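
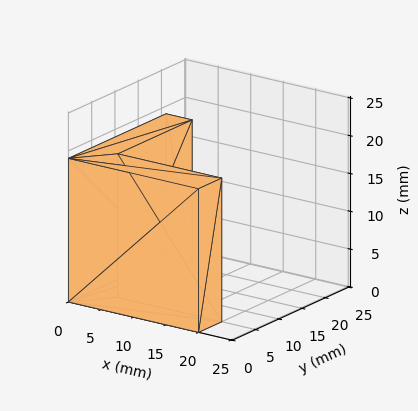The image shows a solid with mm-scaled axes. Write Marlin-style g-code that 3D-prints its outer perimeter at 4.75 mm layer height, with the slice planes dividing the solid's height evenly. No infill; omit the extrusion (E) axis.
Reading the render: the shape is an L-shaped prism: outer 20 × 21 mm, arm thicknesses ≈ 5 mm (horizontal) and 4 mm (vertical), extruded 19 mm in z (dimensions read to the nearest mm from the axis ticks). For the g-code, the solid's height is divided into equal slices at the stated Δz and each level perimeter traced with G1 moves after a G0 lift.

; perimeter-only toolpath
G21 ; units = mm
G90 ; absolute positioning
G28 ; home
; layer 1
G0 Z4.75
G0 X0.00 Y0.00
G1 X20.00 Y0.00
G1 X20.00 Y5.00
G1 X4.00 Y5.00
G1 X4.00 Y21.00
G1 X0.00 Y21.00
G1 X0.00 Y0.00
; layer 2
G0 Z9.50
G0 X0.00 Y0.00
G1 X20.00 Y0.00
G1 X20.00 Y5.00
G1 X4.00 Y5.00
G1 X4.00 Y21.00
G1 X0.00 Y21.00
G1 X0.00 Y0.00
; layer 3
G0 Z14.25
G0 X0.00 Y0.00
G1 X20.00 Y0.00
G1 X20.00 Y5.00
G1 X4.00 Y5.00
G1 X4.00 Y21.00
G1 X0.00 Y21.00
G1 X0.00 Y0.00
; layer 4
G0 Z19.00
G0 X0.00 Y0.00
G1 X20.00 Y0.00
G1 X20.00 Y5.00
G1 X4.00 Y5.00
G1 X4.00 Y21.00
G1 X0.00 Y21.00
G1 X0.00 Y0.00
M2 ; end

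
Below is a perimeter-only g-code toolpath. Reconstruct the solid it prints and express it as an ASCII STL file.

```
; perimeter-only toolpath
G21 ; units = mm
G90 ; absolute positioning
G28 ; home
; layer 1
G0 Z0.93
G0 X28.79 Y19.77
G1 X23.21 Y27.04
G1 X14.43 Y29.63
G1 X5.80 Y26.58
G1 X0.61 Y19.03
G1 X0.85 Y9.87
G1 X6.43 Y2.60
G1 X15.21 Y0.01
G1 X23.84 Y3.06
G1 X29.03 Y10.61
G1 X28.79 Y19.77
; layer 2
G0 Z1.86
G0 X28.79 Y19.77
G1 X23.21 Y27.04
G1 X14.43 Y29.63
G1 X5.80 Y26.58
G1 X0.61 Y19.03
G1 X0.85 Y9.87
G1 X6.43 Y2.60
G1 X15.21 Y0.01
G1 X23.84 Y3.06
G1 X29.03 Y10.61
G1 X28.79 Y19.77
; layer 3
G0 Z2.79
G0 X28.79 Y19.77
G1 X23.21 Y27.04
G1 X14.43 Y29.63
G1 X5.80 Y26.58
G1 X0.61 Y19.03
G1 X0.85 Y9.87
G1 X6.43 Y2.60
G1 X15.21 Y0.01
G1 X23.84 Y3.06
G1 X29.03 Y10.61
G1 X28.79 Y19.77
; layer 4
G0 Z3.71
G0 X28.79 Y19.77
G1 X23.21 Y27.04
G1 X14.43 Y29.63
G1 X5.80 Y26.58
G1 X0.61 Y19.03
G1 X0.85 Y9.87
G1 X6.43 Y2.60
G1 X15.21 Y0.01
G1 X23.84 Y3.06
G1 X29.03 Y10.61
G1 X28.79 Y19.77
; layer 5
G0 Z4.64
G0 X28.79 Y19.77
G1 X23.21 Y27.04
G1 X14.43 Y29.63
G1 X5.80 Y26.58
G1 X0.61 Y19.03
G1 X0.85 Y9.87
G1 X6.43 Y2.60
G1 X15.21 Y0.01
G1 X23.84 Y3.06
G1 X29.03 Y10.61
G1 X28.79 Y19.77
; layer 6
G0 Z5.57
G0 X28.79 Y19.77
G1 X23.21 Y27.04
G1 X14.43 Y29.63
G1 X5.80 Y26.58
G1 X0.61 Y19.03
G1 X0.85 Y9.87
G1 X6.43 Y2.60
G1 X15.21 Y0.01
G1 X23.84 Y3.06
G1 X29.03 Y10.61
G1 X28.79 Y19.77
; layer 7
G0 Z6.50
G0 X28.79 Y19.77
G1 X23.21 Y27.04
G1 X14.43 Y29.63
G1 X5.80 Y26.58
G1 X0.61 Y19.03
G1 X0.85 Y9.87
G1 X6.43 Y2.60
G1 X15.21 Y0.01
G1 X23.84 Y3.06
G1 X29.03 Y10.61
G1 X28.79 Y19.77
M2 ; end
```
solid part
  facet normal 0.0000 0.0000 -1.0000
    outer loop
      vertex 14.43 29.63 0.00
      vertex 23.21 27.04 0.00
      vertex 28.79 19.77 0.00
    endloop
  endfacet
  facet normal 0.0000 0.0000 -1.0000
    outer loop
      vertex 5.80 26.58 0.00
      vertex 14.43 29.63 0.00
      vertex 28.79 19.77 0.00
    endloop
  endfacet
  facet normal 0.0000 0.0000 -1.0000
    outer loop
      vertex 0.61 19.03 0.00
      vertex 5.80 26.58 0.00
      vertex 28.79 19.77 0.00
    endloop
  endfacet
  facet normal 0.0000 0.0000 -1.0000
    outer loop
      vertex 0.85 9.87 0.00
      vertex 0.61 19.03 0.00
      vertex 28.79 19.77 0.00
    endloop
  endfacet
  facet normal 0.0000 0.0000 -1.0000
    outer loop
      vertex 6.43 2.60 0.00
      vertex 0.85 9.87 0.00
      vertex 28.79 19.77 0.00
    endloop
  endfacet
  facet normal 0.0000 0.0000 -1.0000
    outer loop
      vertex 15.21 0.01 0.00
      vertex 6.43 2.60 0.00
      vertex 28.79 19.77 0.00
    endloop
  endfacet
  facet normal 0.0000 0.0000 -1.0000
    outer loop
      vertex 23.84 3.06 0.00
      vertex 15.21 0.01 0.00
      vertex 28.79 19.77 0.00
    endloop
  endfacet
  facet normal 0.0000 0.0000 -1.0000
    outer loop
      vertex 29.03 10.61 0.00
      vertex 23.84 3.06 0.00
      vertex 28.79 19.77 0.00
    endloop
  endfacet
  facet normal 0.0000 0.0000 1.0000
    outer loop
      vertex 28.79 19.77 6.50
      vertex 23.21 27.04 6.50
      vertex 14.43 29.63 6.50
    endloop
  endfacet
  facet normal 0.0000 0.0000 1.0000
    outer loop
      vertex 28.79 19.77 6.50
      vertex 14.43 29.63 6.50
      vertex 5.80 26.58 6.50
    endloop
  endfacet
  facet normal 0.0000 0.0000 1.0000
    outer loop
      vertex 28.79 19.77 6.50
      vertex 5.80 26.58 6.50
      vertex 0.61 19.03 6.50
    endloop
  endfacet
  facet normal 0.0000 0.0000 1.0000
    outer loop
      vertex 28.79 19.77 6.50
      vertex 0.61 19.03 6.50
      vertex 0.85 9.87 6.50
    endloop
  endfacet
  facet normal 0.0000 0.0000 1.0000
    outer loop
      vertex 28.79 19.77 6.50
      vertex 0.85 9.87 6.50
      vertex 6.43 2.60 6.50
    endloop
  endfacet
  facet normal 0.0000 0.0000 1.0000
    outer loop
      vertex 28.79 19.77 6.50
      vertex 6.43 2.60 6.50
      vertex 15.21 0.01 6.50
    endloop
  endfacet
  facet normal 0.0000 0.0000 1.0000
    outer loop
      vertex 28.79 19.77 6.50
      vertex 15.21 0.01 6.50
      vertex 23.84 3.06 6.50
    endloop
  endfacet
  facet normal 0.0000 0.0000 1.0000
    outer loop
      vertex 28.79 19.77 6.50
      vertex 23.84 3.06 6.50
      vertex 29.03 10.61 6.50
    endloop
  endfacet
  facet normal 0.7933 0.6089 0.0000
    outer loop
      vertex 28.79 19.77 0.00
      vertex 23.21 27.04 0.00
      vertex 23.21 27.04 6.50
    endloop
  endfacet
  facet normal 0.7933 0.6089 0.0000
    outer loop
      vertex 28.79 19.77 0.00
      vertex 23.21 27.04 6.50
      vertex 28.79 19.77 6.50
    endloop
  endfacet
  facet normal 0.2829 0.9591 0.0000
    outer loop
      vertex 23.21 27.04 0.00
      vertex 14.43 29.63 0.00
      vertex 14.43 29.63 6.50
    endloop
  endfacet
  facet normal 0.2829 0.9591 0.0000
    outer loop
      vertex 23.21 27.04 0.00
      vertex 14.43 29.63 6.50
      vertex 23.21 27.04 6.50
    endloop
  endfacet
  facet normal -0.3332 0.9428 0.0000
    outer loop
      vertex 14.43 29.63 0.00
      vertex 5.80 26.58 0.00
      vertex 5.80 26.58 6.50
    endloop
  endfacet
  facet normal -0.3332 0.9428 0.0000
    outer loop
      vertex 14.43 29.63 0.00
      vertex 5.80 26.58 6.50
      vertex 14.43 29.63 6.50
    endloop
  endfacet
  facet normal -0.8241 0.5665 0.0000
    outer loop
      vertex 5.80 26.58 0.00
      vertex 0.61 19.03 0.00
      vertex 0.61 19.03 6.50
    endloop
  endfacet
  facet normal -0.8241 0.5665 0.0000
    outer loop
      vertex 5.80 26.58 0.00
      vertex 0.61 19.03 6.50
      vertex 5.80 26.58 6.50
    endloop
  endfacet
  facet normal -0.9997 -0.0262 0.0000
    outer loop
      vertex 0.61 19.03 0.00
      vertex 0.85 9.87 0.00
      vertex 0.85 9.87 6.50
    endloop
  endfacet
  facet normal -0.9997 -0.0262 0.0000
    outer loop
      vertex 0.61 19.03 0.00
      vertex 0.85 9.87 6.50
      vertex 0.61 19.03 6.50
    endloop
  endfacet
  facet normal -0.7933 -0.6089 0.0000
    outer loop
      vertex 0.85 9.87 0.00
      vertex 6.43 2.60 0.00
      vertex 6.43 2.60 6.50
    endloop
  endfacet
  facet normal -0.7933 -0.6089 0.0000
    outer loop
      vertex 0.85 9.87 0.00
      vertex 6.43 2.60 6.50
      vertex 0.85 9.87 6.50
    endloop
  endfacet
  facet normal -0.2829 -0.9591 0.0000
    outer loop
      vertex 6.43 2.60 0.00
      vertex 15.21 0.01 0.00
      vertex 15.21 0.01 6.50
    endloop
  endfacet
  facet normal -0.2829 -0.9591 0.0000
    outer loop
      vertex 6.43 2.60 0.00
      vertex 15.21 0.01 6.50
      vertex 6.43 2.60 6.50
    endloop
  endfacet
  facet normal 0.3332 -0.9428 0.0000
    outer loop
      vertex 15.21 0.01 0.00
      vertex 23.84 3.06 0.00
      vertex 23.84 3.06 6.50
    endloop
  endfacet
  facet normal 0.3332 -0.9428 0.0000
    outer loop
      vertex 15.21 0.01 0.00
      vertex 23.84 3.06 6.50
      vertex 15.21 0.01 6.50
    endloop
  endfacet
  facet normal 0.8241 -0.5665 0.0000
    outer loop
      vertex 23.84 3.06 0.00
      vertex 29.03 10.61 0.00
      vertex 29.03 10.61 6.50
    endloop
  endfacet
  facet normal 0.8241 -0.5665 0.0000
    outer loop
      vertex 23.84 3.06 0.00
      vertex 29.03 10.61 6.50
      vertex 23.84 3.06 6.50
    endloop
  endfacet
  facet normal 0.9997 0.0262 0.0000
    outer loop
      vertex 29.03 10.61 0.00
      vertex 28.79 19.77 0.00
      vertex 28.79 19.77 6.50
    endloop
  endfacet
  facet normal 0.9997 0.0262 0.0000
    outer loop
      vertex 29.03 10.61 0.00
      vertex 28.79 19.77 6.50
      vertex 29.03 10.61 6.50
    endloop
  endfacet
endsolid part

The G0 Z moves step by Δz≈0.93 mm. Every layer's G1 loop is the same polygon, so the solid is a straight extrusion of it from z=0 to z≈6.5. Closing with flat bottom and top caps and triangulating gives 36 facets — a regular 10-sided prism (a cylinder approximated with 10 flat sides), circumscribed radius ≈ 14.8 mm, height ≈ 6.5 mm.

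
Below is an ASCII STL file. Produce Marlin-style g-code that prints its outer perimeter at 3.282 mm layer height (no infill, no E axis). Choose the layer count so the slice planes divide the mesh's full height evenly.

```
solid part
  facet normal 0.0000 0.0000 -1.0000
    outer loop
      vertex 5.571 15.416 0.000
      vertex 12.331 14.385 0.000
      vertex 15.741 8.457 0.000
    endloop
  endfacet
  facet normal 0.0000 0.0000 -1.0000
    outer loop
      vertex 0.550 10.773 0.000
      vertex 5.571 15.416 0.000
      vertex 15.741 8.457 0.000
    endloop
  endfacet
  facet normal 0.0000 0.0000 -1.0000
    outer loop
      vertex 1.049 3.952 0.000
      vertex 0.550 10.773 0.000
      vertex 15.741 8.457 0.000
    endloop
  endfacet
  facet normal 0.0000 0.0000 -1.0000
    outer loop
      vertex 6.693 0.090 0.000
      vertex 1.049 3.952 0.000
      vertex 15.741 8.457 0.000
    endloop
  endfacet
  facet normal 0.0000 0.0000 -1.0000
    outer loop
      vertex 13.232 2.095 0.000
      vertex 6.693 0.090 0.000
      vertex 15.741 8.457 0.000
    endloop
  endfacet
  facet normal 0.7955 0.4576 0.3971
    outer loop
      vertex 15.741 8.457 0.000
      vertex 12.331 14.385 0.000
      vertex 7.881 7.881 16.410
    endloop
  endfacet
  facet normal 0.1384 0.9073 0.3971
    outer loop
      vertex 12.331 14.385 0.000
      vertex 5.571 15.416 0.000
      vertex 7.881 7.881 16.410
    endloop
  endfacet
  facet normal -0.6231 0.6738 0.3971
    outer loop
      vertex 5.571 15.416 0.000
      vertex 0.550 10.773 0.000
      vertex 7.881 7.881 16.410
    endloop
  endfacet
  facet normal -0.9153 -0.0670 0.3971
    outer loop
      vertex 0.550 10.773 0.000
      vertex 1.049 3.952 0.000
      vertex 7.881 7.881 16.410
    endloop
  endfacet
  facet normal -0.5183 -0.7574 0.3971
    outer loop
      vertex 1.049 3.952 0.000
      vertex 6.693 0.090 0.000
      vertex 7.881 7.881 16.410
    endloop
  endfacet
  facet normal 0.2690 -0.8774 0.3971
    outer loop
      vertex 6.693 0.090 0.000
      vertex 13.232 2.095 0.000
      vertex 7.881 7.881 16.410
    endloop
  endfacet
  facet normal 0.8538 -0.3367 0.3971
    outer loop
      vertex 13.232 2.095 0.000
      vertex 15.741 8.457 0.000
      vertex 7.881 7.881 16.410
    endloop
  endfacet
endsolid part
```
; perimeter-only toolpath
G21 ; units = mm
G90 ; absolute positioning
G28 ; home
; layer 1
G0 Z3.282
G0 X14.169 Y8.342
G1 X11.441 Y13.084
G1 X6.033 Y13.909
G1 X2.016 Y10.195
G1 X2.415 Y4.738
G1 X6.931 Y1.648
G1 X12.162 Y3.252
G1 X14.169 Y8.342
; layer 2
G0 Z6.564
G0 X12.597 Y8.227
G1 X10.551 Y11.783
G1 X6.495 Y12.402
G1 X3.482 Y9.616
G1 X3.782 Y5.524
G1 X7.168 Y3.206
G1 X11.092 Y4.409
G1 X12.597 Y8.227
; layer 3
G0 Z9.846
G0 X11.025 Y8.111
G1 X9.661 Y10.483
G1 X6.957 Y10.895
G1 X4.949 Y9.038
G1 X5.148 Y6.309
G1 X7.406 Y4.765
G1 X10.021 Y5.567
G1 X11.025 Y8.111
; layer 4
G0 Z13.128
G0 X9.453 Y7.996
G1 X8.771 Y9.182
G1 X7.419 Y9.388
G1 X6.415 Y8.459
G1 X6.515 Y7.095
G1 X7.643 Y6.323
G1 X8.951 Y6.724
G1 X9.453 Y7.996
M2 ; end

The solid is a regular 7-sided pyramid, base circumscribed radius ≈ 7.88 mm, apex at z ≈ 16.4 mm. Slicing at Δz = 3.282 mm — 5 equal slices spanning the solid's height, so layer i sits at z = i·h/5 — gives 4 non-empty perimeters. Each is a 7-segment closed polygon; G0 lifts to the layer z and rapids to the start vertex, then G1 traces the edges. The cross-section shrinks linearly with z (the slice at the apex is degenerate and omitted).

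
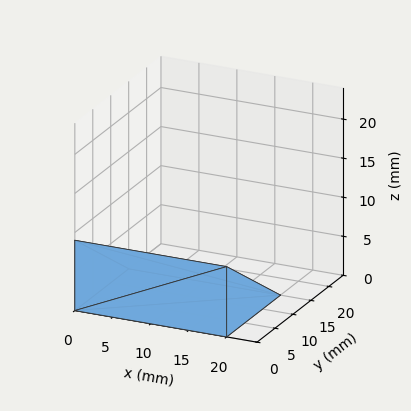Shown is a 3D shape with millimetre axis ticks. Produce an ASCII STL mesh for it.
Reading the render: the shape is a wedge (ramp): 20 × 15 mm base, rising to 9 mm along the y=0 edge and sloping linearly to z=0 at y=15 (dimensions read to the nearest mm from the axis ticks). For the STL, each face is triangulated and given an outward normal.

solid part
  facet normal 0.0000 0.0000 -1.0000
    outer loop
      vertex 20.0 15.0 0.0
      vertex 20.0 0.0 0.0
      vertex 0.0 0.0 0.0
    endloop
  endfacet
  facet normal 0.0000 0.0000 -1.0000
    outer loop
      vertex 0.0 15.0 0.0
      vertex 20.0 15.0 0.0
      vertex 0.0 0.0 0.0
    endloop
  endfacet
  facet normal 0.0000 -1.0000 0.0000
    outer loop
      vertex 0.0 0.0 0.0
      vertex 20.0 0.0 0.0
      vertex 20.0 0.0 9.0
    endloop
  endfacet
  facet normal 0.0000 -1.0000 0.0000
    outer loop
      vertex 0.0 0.0 0.0
      vertex 20.0 0.0 9.0
      vertex 0.0 0.0 9.0
    endloop
  endfacet
  facet normal 0.0000 0.5145 0.8575
    outer loop
      vertex 0.0 0.0 9.0
      vertex 20.0 0.0 9.0
      vertex 20.0 15.0 0.0
    endloop
  endfacet
  facet normal 0.0000 0.5145 0.8575
    outer loop
      vertex 0.0 0.0 9.0
      vertex 20.0 15.0 0.0
      vertex 0.0 15.0 0.0
    endloop
  endfacet
  facet normal -1.0000 0.0000 0.0000
    outer loop
      vertex 0.0 0.0 9.0
      vertex 0.0 15.0 0.0
      vertex 0.0 0.0 0.0
    endloop
  endfacet
  facet normal 1.0000 0.0000 0.0000
    outer loop
      vertex 20.0 0.0 0.0
      vertex 20.0 15.0 0.0
      vertex 20.0 0.0 9.0
    endloop
  endfacet
endsolid part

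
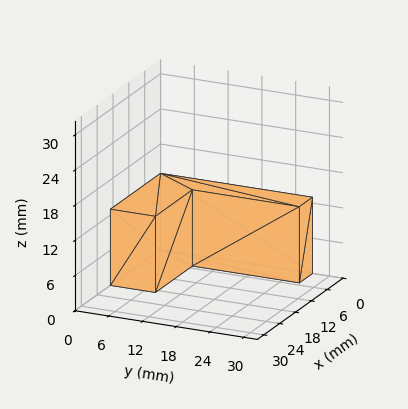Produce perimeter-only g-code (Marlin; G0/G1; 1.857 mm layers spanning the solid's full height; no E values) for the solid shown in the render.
Reading the render: the shape is an L-shaped prism: outer 19 × 27 mm, arm thicknesses ≈ 8 mm (horizontal) and 5 mm (vertical), extruded 13 mm in z (dimensions read to the nearest mm from the axis ticks). For the g-code, the solid's height is divided into equal slices at the stated Δz and each level perimeter traced with G1 moves after a G0 lift.

; perimeter-only toolpath
G21 ; units = mm
G90 ; absolute positioning
G28 ; home
; layer 1
G0 Z1.857
G0 X0.000 Y0.000
G1 X19.000 Y0.000
G1 X19.000 Y8.000
G1 X5.000 Y8.000
G1 X5.000 Y27.000
G1 X0.000 Y27.000
G1 X0.000 Y0.000
; layer 2
G0 Z3.714
G0 X0.000 Y0.000
G1 X19.000 Y0.000
G1 X19.000 Y8.000
G1 X5.000 Y8.000
G1 X5.000 Y27.000
G1 X0.000 Y27.000
G1 X0.000 Y0.000
; layer 3
G0 Z5.571
G0 X0.000 Y0.000
G1 X19.000 Y0.000
G1 X19.000 Y8.000
G1 X5.000 Y8.000
G1 X5.000 Y27.000
G1 X0.000 Y27.000
G1 X0.000 Y0.000
; layer 4
G0 Z7.429
G0 X0.000 Y0.000
G1 X19.000 Y0.000
G1 X19.000 Y8.000
G1 X5.000 Y8.000
G1 X5.000 Y27.000
G1 X0.000 Y27.000
G1 X0.000 Y0.000
; layer 5
G0 Z9.286
G0 X0.000 Y0.000
G1 X19.000 Y0.000
G1 X19.000 Y8.000
G1 X5.000 Y8.000
G1 X5.000 Y27.000
G1 X0.000 Y27.000
G1 X0.000 Y0.000
; layer 6
G0 Z11.143
G0 X0.000 Y0.000
G1 X19.000 Y0.000
G1 X19.000 Y8.000
G1 X5.000 Y8.000
G1 X5.000 Y27.000
G1 X0.000 Y27.000
G1 X0.000 Y0.000
; layer 7
G0 Z13.000
G0 X0.000 Y0.000
G1 X19.000 Y0.000
G1 X19.000 Y8.000
G1 X5.000 Y8.000
G1 X5.000 Y27.000
G1 X0.000 Y27.000
G1 X0.000 Y0.000
M2 ; end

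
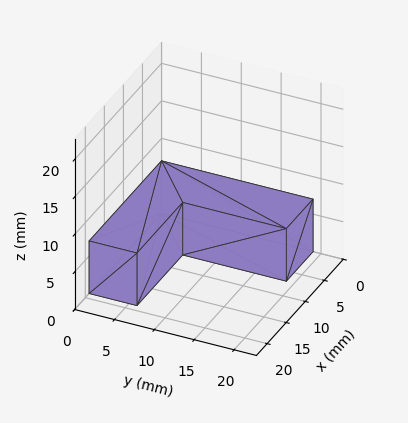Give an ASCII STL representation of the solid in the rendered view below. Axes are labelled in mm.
Reading the render: the shape is an L-shaped prism: outer 19 × 19 mm, arm thicknesses ≈ 6 mm (horizontal) and 7 mm (vertical), extruded 7 mm in z (dimensions read to the nearest mm from the axis ticks). For the STL, each face is triangulated and given an outward normal.

solid part
  facet normal 0.0000 0.0000 -1.0000
    outer loop
      vertex 19.000 6.000 0.000
      vertex 19.000 0.000 0.000
      vertex 0.000 0.000 0.000
    endloop
  endfacet
  facet normal 0.0000 0.0000 -1.0000
    outer loop
      vertex 7.000 6.000 0.000
      vertex 19.000 6.000 0.000
      vertex 0.000 0.000 0.000
    endloop
  endfacet
  facet normal 0.0000 0.0000 -1.0000
    outer loop
      vertex 7.000 19.000 0.000
      vertex 7.000 6.000 0.000
      vertex 0.000 0.000 0.000
    endloop
  endfacet
  facet normal 0.0000 0.0000 -1.0000
    outer loop
      vertex 0.000 19.000 0.000
      vertex 7.000 19.000 0.000
      vertex 0.000 0.000 0.000
    endloop
  endfacet
  facet normal 0.0000 0.0000 1.0000
    outer loop
      vertex 0.000 0.000 7.000
      vertex 19.000 0.000 7.000
      vertex 19.000 6.000 7.000
    endloop
  endfacet
  facet normal 0.0000 0.0000 1.0000
    outer loop
      vertex 0.000 0.000 7.000
      vertex 19.000 6.000 7.000
      vertex 7.000 6.000 7.000
    endloop
  endfacet
  facet normal 0.0000 0.0000 1.0000
    outer loop
      vertex 0.000 0.000 7.000
      vertex 7.000 6.000 7.000
      vertex 7.000 19.000 7.000
    endloop
  endfacet
  facet normal 0.0000 0.0000 1.0000
    outer loop
      vertex 0.000 0.000 7.000
      vertex 7.000 19.000 7.000
      vertex 0.000 19.000 7.000
    endloop
  endfacet
  facet normal 0.0000 -1.0000 0.0000
    outer loop
      vertex 0.000 0.000 0.000
      vertex 19.000 0.000 0.000
      vertex 19.000 0.000 7.000
    endloop
  endfacet
  facet normal 0.0000 -1.0000 0.0000
    outer loop
      vertex 0.000 0.000 0.000
      vertex 19.000 0.000 7.000
      vertex 0.000 0.000 7.000
    endloop
  endfacet
  facet normal 1.0000 0.0000 0.0000
    outer loop
      vertex 19.000 0.000 0.000
      vertex 19.000 6.000 0.000
      vertex 19.000 6.000 7.000
    endloop
  endfacet
  facet normal 1.0000 0.0000 0.0000
    outer loop
      vertex 19.000 0.000 0.000
      vertex 19.000 6.000 7.000
      vertex 19.000 0.000 7.000
    endloop
  endfacet
  facet normal 0.0000 1.0000 0.0000
    outer loop
      vertex 19.000 6.000 0.000
      vertex 7.000 6.000 0.000
      vertex 7.000 6.000 7.000
    endloop
  endfacet
  facet normal 0.0000 1.0000 0.0000
    outer loop
      vertex 19.000 6.000 0.000
      vertex 7.000 6.000 7.000
      vertex 19.000 6.000 7.000
    endloop
  endfacet
  facet normal 1.0000 0.0000 0.0000
    outer loop
      vertex 7.000 6.000 0.000
      vertex 7.000 19.000 0.000
      vertex 7.000 19.000 7.000
    endloop
  endfacet
  facet normal 1.0000 0.0000 0.0000
    outer loop
      vertex 7.000 6.000 0.000
      vertex 7.000 19.000 7.000
      vertex 7.000 6.000 7.000
    endloop
  endfacet
  facet normal 0.0000 1.0000 0.0000
    outer loop
      vertex 7.000 19.000 0.000
      vertex 0.000 19.000 0.000
      vertex 0.000 19.000 7.000
    endloop
  endfacet
  facet normal 0.0000 1.0000 0.0000
    outer loop
      vertex 7.000 19.000 0.000
      vertex 0.000 19.000 7.000
      vertex 7.000 19.000 7.000
    endloop
  endfacet
  facet normal -1.0000 0.0000 0.0000
    outer loop
      vertex 0.000 19.000 0.000
      vertex 0.000 0.000 0.000
      vertex 0.000 0.000 7.000
    endloop
  endfacet
  facet normal -1.0000 0.0000 0.0000
    outer loop
      vertex 0.000 19.000 0.000
      vertex 0.000 0.000 7.000
      vertex 0.000 19.000 7.000
    endloop
  endfacet
endsolid part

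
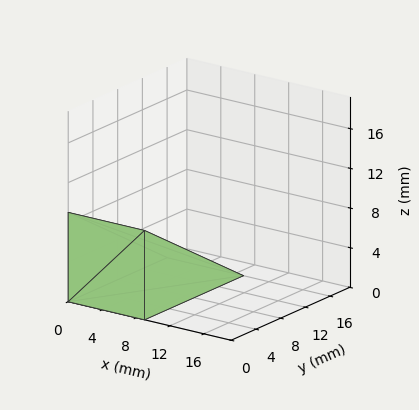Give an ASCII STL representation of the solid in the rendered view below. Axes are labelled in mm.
Reading the render: the shape is a wedge (ramp): 9 × 16 mm base, rising to 9 mm along the y=0 edge and sloping linearly to z=0 at y=16 (dimensions read to the nearest mm from the axis ticks). For the STL, each face is triangulated and given an outward normal.

solid part
  facet normal 0.0000 0.0000 -1.0000
    outer loop
      vertex 9.000 16.000 0.000
      vertex 9.000 0.000 0.000
      vertex 0.000 0.000 0.000
    endloop
  endfacet
  facet normal 0.0000 0.0000 -1.0000
    outer loop
      vertex 0.000 16.000 0.000
      vertex 9.000 16.000 0.000
      vertex 0.000 0.000 0.000
    endloop
  endfacet
  facet normal 0.0000 -1.0000 0.0000
    outer loop
      vertex 0.000 0.000 0.000
      vertex 9.000 0.000 0.000
      vertex 9.000 0.000 9.000
    endloop
  endfacet
  facet normal 0.0000 -1.0000 0.0000
    outer loop
      vertex 0.000 0.000 0.000
      vertex 9.000 0.000 9.000
      vertex 0.000 0.000 9.000
    endloop
  endfacet
  facet normal 0.0000 0.4903 0.8716
    outer loop
      vertex 0.000 0.000 9.000
      vertex 9.000 0.000 9.000
      vertex 9.000 16.000 0.000
    endloop
  endfacet
  facet normal 0.0000 0.4903 0.8716
    outer loop
      vertex 0.000 0.000 9.000
      vertex 9.000 16.000 0.000
      vertex 0.000 16.000 0.000
    endloop
  endfacet
  facet normal -1.0000 0.0000 0.0000
    outer loop
      vertex 0.000 0.000 9.000
      vertex 0.000 16.000 0.000
      vertex 0.000 0.000 0.000
    endloop
  endfacet
  facet normal 1.0000 0.0000 0.0000
    outer loop
      vertex 9.000 0.000 0.000
      vertex 9.000 16.000 0.000
      vertex 9.000 0.000 9.000
    endloop
  endfacet
endsolid part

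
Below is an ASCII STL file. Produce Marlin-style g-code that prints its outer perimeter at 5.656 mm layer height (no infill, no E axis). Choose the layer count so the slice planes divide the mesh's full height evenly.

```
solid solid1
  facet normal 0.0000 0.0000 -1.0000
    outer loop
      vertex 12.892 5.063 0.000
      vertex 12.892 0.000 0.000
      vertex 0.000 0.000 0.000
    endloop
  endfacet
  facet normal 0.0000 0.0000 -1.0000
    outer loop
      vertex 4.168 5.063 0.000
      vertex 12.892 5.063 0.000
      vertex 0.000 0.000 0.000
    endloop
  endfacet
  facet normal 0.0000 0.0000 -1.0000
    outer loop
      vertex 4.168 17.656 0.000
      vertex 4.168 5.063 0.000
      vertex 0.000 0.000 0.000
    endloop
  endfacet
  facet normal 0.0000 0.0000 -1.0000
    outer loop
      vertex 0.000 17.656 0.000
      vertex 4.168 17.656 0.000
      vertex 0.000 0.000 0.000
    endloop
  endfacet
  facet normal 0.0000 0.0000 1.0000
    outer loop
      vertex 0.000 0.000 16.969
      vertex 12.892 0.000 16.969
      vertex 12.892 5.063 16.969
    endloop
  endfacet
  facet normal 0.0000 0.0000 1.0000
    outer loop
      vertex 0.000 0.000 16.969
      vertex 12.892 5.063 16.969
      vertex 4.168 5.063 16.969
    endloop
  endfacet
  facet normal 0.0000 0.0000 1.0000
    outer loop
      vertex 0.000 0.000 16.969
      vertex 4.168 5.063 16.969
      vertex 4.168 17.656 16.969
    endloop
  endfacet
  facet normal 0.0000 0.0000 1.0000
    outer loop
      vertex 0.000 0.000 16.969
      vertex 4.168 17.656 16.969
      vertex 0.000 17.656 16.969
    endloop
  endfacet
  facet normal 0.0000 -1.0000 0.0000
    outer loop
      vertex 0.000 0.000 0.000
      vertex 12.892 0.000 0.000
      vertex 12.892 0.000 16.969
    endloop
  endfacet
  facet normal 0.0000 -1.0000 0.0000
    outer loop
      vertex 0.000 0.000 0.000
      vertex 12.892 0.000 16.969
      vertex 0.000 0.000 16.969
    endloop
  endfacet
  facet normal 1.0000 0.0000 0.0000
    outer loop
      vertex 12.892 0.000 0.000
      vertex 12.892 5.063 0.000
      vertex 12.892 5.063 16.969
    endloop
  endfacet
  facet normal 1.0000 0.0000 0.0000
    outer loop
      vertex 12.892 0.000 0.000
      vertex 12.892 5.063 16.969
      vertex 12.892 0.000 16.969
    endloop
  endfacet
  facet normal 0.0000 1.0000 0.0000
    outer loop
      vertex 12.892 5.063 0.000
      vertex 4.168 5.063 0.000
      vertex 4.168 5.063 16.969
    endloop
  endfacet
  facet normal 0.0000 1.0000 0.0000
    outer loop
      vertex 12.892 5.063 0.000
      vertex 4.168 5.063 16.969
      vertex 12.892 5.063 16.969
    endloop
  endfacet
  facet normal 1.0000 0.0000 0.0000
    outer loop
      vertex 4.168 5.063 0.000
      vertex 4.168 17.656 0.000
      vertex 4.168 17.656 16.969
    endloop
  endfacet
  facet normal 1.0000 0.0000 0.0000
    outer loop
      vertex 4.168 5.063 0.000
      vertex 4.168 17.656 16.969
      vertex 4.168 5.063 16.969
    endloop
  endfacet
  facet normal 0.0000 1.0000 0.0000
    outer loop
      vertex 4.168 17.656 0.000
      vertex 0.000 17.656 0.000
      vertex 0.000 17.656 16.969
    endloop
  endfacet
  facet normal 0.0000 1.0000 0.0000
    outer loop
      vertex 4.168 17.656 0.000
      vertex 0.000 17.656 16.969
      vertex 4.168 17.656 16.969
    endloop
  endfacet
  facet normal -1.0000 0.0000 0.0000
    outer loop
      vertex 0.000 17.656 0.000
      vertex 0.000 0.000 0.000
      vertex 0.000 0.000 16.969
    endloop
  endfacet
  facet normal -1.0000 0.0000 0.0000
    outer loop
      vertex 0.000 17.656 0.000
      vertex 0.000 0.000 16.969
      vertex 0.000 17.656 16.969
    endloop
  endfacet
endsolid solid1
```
; perimeter-only toolpath
G21 ; units = mm
G90 ; absolute positioning
G28 ; home
; layer 1
G0 Z5.656
G0 X0.000 Y0.000
G1 X12.892 Y0.000
G1 X12.892 Y5.063
G1 X4.168 Y5.063
G1 X4.168 Y17.656
G1 X0.000 Y17.656
G1 X0.000 Y0.000
; layer 2
G0 Z11.313
G0 X0.000 Y0.000
G1 X12.892 Y0.000
G1 X12.892 Y5.063
G1 X4.168 Y5.063
G1 X4.168 Y17.656
G1 X0.000 Y17.656
G1 X0.000 Y0.000
; layer 3
G0 Z16.969
G0 X0.000 Y0.000
G1 X12.892 Y0.000
G1 X12.892 Y5.063
G1 X4.168 Y5.063
G1 X4.168 Y17.656
G1 X0.000 Y17.656
G1 X0.000 Y0.000
M2 ; end

The solid is an L-shaped prism: outer 12.9 × 17.7 mm, arm thicknesses ≈ 5.06 mm (horizontal) and 4.17 mm (vertical), extruded 17 mm in z. Slicing at Δz = 5.656 mm — 3 equal slices spanning the solid's height, so layer i sits at z = i·h/3 — gives 3 non-empty perimeters. Each is a 6-segment closed polygon; G0 lifts to the layer z and rapids to the start vertex, then G1 traces the edges.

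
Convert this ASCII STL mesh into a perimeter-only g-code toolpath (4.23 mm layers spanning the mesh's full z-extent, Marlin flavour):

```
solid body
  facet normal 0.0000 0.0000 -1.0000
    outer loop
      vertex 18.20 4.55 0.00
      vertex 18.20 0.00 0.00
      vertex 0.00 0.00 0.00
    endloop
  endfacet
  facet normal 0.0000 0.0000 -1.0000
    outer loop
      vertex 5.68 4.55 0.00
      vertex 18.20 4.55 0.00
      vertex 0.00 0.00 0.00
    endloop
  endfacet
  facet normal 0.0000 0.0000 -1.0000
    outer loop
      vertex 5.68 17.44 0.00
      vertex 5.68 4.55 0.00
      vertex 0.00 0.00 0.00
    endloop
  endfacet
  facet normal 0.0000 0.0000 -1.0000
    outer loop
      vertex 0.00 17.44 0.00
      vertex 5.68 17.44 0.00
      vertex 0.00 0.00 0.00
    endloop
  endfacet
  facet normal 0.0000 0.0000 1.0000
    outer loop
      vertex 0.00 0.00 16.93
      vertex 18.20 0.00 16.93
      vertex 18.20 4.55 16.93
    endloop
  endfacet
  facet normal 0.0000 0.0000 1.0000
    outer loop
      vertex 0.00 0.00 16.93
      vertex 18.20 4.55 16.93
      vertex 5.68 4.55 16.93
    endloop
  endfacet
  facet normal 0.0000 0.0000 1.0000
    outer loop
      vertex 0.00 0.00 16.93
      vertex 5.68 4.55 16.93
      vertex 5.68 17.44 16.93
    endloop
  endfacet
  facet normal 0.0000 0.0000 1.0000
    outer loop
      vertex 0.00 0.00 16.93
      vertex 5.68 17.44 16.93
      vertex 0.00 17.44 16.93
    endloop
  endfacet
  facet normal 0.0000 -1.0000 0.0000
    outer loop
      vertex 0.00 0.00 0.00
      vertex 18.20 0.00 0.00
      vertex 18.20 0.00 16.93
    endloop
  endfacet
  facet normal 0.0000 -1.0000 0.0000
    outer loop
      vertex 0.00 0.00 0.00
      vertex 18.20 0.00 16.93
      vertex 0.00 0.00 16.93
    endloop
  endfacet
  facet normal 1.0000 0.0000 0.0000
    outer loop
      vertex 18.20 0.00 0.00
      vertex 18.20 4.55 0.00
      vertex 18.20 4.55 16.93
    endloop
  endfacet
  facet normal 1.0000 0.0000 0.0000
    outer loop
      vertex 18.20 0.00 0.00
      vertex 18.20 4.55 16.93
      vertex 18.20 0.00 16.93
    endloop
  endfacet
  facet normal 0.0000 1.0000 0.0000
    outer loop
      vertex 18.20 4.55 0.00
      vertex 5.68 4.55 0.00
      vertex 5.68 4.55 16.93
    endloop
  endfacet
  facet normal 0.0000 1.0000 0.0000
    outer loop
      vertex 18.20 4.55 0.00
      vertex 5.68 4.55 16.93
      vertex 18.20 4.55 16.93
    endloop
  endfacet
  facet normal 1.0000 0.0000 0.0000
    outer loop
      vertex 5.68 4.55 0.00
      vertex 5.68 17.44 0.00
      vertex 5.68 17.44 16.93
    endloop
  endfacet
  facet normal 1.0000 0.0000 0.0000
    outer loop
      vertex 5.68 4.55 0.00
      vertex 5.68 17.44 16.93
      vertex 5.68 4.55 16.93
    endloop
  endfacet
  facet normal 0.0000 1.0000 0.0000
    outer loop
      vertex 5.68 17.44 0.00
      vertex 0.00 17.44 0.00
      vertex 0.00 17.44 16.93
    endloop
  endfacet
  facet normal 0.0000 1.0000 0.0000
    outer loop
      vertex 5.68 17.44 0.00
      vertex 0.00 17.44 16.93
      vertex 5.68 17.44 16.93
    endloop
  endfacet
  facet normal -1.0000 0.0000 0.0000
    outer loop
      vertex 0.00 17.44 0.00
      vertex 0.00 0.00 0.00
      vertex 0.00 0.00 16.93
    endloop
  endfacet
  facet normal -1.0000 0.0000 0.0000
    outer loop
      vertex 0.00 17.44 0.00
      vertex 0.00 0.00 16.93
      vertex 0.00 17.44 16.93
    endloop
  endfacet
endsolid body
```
; perimeter-only toolpath
G21 ; units = mm
G90 ; absolute positioning
G28 ; home
; layer 1
G0 Z4.23
G0 X0.00 Y0.00
G1 X18.20 Y0.00
G1 X18.20 Y4.55
G1 X5.68 Y4.55
G1 X5.68 Y17.44
G1 X0.00 Y17.44
G1 X0.00 Y0.00
; layer 2
G0 Z8.46
G0 X0.00 Y0.00
G1 X18.20 Y0.00
G1 X18.20 Y4.55
G1 X5.68 Y4.55
G1 X5.68 Y17.44
G1 X0.00 Y17.44
G1 X0.00 Y0.00
; layer 3
G0 Z12.70
G0 X0.00 Y0.00
G1 X18.20 Y0.00
G1 X18.20 Y4.55
G1 X5.68 Y4.55
G1 X5.68 Y17.44
G1 X0.00 Y17.44
G1 X0.00 Y0.00
; layer 4
G0 Z16.93
G0 X0.00 Y0.00
G1 X18.20 Y0.00
G1 X18.20 Y4.55
G1 X5.68 Y4.55
G1 X5.68 Y17.44
G1 X0.00 Y17.44
G1 X0.00 Y0.00
M2 ; end

The solid is an L-shaped prism: outer 18.2 × 17.4 mm, arm thicknesses ≈ 4.55 mm (horizontal) and 5.68 mm (vertical), extruded 16.9 mm in z. Slicing at Δz = 4.23 mm — 4 equal slices spanning the solid's height, so layer i sits at z = i·h/4 — gives 4 non-empty perimeters. Each is a 6-segment closed polygon; G0 lifts to the layer z and rapids to the start vertex, then G1 traces the edges.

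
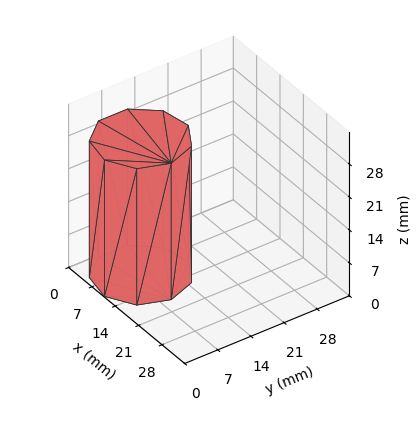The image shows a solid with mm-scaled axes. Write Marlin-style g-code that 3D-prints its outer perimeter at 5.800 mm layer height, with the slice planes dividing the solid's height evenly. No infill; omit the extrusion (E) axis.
Reading the render: the shape is a regular 9-sided prism (a cylinder approximated with 9 flat sides), circumscribed radius ≈ 9 mm, height ≈ 29 mm (dimensions read to the nearest mm from the axis ticks). For the g-code, the solid's height is divided into equal slices at the stated Δz and each level perimeter traced with G1 moves after a G0 lift.

; perimeter-only toolpath
G21 ; units = mm
G90 ; absolute positioning
G28 ; home
; layer 1
G0 Z5.800
G0 X18.000 Y9.000
G1 X15.894 Y14.785
G1 X10.563 Y17.863
G1 X4.500 Y16.794
G1 X0.543 Y12.078
G1 X0.543 Y5.922
G1 X4.500 Y1.206
G1 X10.563 Y0.137
G1 X15.894 Y3.215
G1 X18.000 Y9.000
; layer 2
G0 Z11.600
G0 X18.000 Y9.000
G1 X15.894 Y14.785
G1 X10.563 Y17.863
G1 X4.500 Y16.794
G1 X0.543 Y12.078
G1 X0.543 Y5.922
G1 X4.500 Y1.206
G1 X10.563 Y0.137
G1 X15.894 Y3.215
G1 X18.000 Y9.000
; layer 3
G0 Z17.400
G0 X18.000 Y9.000
G1 X15.894 Y14.785
G1 X10.563 Y17.863
G1 X4.500 Y16.794
G1 X0.543 Y12.078
G1 X0.543 Y5.922
G1 X4.500 Y1.206
G1 X10.563 Y0.137
G1 X15.894 Y3.215
G1 X18.000 Y9.000
; layer 4
G0 Z23.200
G0 X18.000 Y9.000
G1 X15.894 Y14.785
G1 X10.563 Y17.863
G1 X4.500 Y16.794
G1 X0.543 Y12.078
G1 X0.543 Y5.922
G1 X4.500 Y1.206
G1 X10.563 Y0.137
G1 X15.894 Y3.215
G1 X18.000 Y9.000
; layer 5
G0 Z29.000
G0 X18.000 Y9.000
G1 X15.894 Y14.785
G1 X10.563 Y17.863
G1 X4.500 Y16.794
G1 X0.543 Y12.078
G1 X0.543 Y5.922
G1 X4.500 Y1.206
G1 X10.563 Y0.137
G1 X15.894 Y3.215
G1 X18.000 Y9.000
M2 ; end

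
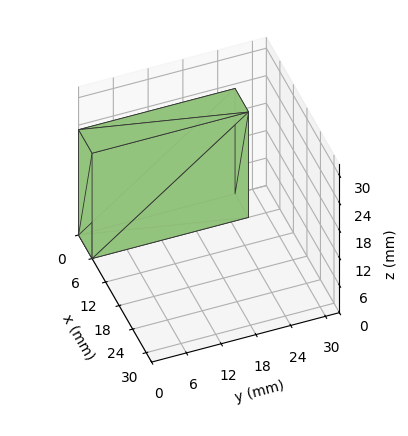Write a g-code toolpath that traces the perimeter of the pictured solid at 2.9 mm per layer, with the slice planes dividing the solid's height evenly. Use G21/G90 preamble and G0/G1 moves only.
Reading the render: the shape is a rectangular box, roughly 6 × 27 mm footprint and 23 mm tall (dimensions read to the nearest mm from the axis ticks). For the g-code, the solid's height is divided into equal slices at the stated Δz and each level perimeter traced with G1 moves after a G0 lift.

; perimeter-only toolpath
G21 ; units = mm
G90 ; absolute positioning
G28 ; home
; layer 1
G0 Z2.9
G0 X0.0 Y0.0
G1 X6.0 Y0.0
G1 X6.0 Y27.0
G1 X0.0 Y27.0
G1 X0.0 Y0.0
; layer 2
G0 Z5.8
G0 X0.0 Y0.0
G1 X6.0 Y0.0
G1 X6.0 Y27.0
G1 X0.0 Y27.0
G1 X0.0 Y0.0
; layer 3
G0 Z8.6
G0 X0.0 Y0.0
G1 X6.0 Y0.0
G1 X6.0 Y27.0
G1 X0.0 Y27.0
G1 X0.0 Y0.0
; layer 4
G0 Z11.5
G0 X0.0 Y0.0
G1 X6.0 Y0.0
G1 X6.0 Y27.0
G1 X0.0 Y27.0
G1 X0.0 Y0.0
; layer 5
G0 Z14.4
G0 X0.0 Y0.0
G1 X6.0 Y0.0
G1 X6.0 Y27.0
G1 X0.0 Y27.0
G1 X0.0 Y0.0
; layer 6
G0 Z17.2
G0 X0.0 Y0.0
G1 X6.0 Y0.0
G1 X6.0 Y27.0
G1 X0.0 Y27.0
G1 X0.0 Y0.0
; layer 7
G0 Z20.1
G0 X0.0 Y0.0
G1 X6.0 Y0.0
G1 X6.0 Y27.0
G1 X0.0 Y27.0
G1 X0.0 Y0.0
; layer 8
G0 Z23.0
G0 X0.0 Y0.0
G1 X6.0 Y0.0
G1 X6.0 Y27.0
G1 X0.0 Y27.0
G1 X0.0 Y0.0
M2 ; end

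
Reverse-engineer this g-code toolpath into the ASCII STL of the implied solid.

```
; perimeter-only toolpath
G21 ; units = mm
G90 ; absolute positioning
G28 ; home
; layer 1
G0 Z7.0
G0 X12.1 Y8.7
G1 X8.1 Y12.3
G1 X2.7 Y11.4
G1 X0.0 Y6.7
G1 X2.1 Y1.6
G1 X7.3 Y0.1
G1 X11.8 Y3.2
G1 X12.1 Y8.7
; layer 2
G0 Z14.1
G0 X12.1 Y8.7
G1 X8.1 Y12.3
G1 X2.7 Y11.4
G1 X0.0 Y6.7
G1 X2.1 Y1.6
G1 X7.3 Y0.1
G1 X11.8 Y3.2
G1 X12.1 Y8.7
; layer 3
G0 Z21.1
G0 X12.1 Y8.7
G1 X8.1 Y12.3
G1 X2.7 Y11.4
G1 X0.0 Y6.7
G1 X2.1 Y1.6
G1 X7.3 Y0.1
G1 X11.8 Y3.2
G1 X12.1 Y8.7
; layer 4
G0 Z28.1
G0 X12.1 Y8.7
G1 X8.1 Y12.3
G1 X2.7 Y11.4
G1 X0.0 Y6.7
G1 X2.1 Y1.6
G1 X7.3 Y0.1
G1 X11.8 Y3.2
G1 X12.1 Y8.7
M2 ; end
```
solid part
  facet normal 0.0000 0.0000 -1.0000
    outer loop
      vertex 2.7 11.4 0.0
      vertex 8.1 12.3 0.0
      vertex 12.1 8.7 0.0
    endloop
  endfacet
  facet normal 0.0000 0.0000 -1.0000
    outer loop
      vertex 0.0 6.7 0.0
      vertex 2.7 11.4 0.0
      vertex 12.1 8.7 0.0
    endloop
  endfacet
  facet normal 0.0000 0.0000 -1.0000
    outer loop
      vertex 2.1 1.6 0.0
      vertex 0.0 6.7 0.0
      vertex 12.1 8.7 0.0
    endloop
  endfacet
  facet normal 0.0000 0.0000 -1.0000
    outer loop
      vertex 7.3 0.1 0.0
      vertex 2.1 1.6 0.0
      vertex 12.1 8.7 0.0
    endloop
  endfacet
  facet normal 0.0000 0.0000 -1.0000
    outer loop
      vertex 11.8 3.2 0.0
      vertex 7.3 0.1 0.0
      vertex 12.1 8.7 0.0
    endloop
  endfacet
  facet normal 0.0000 0.0000 1.0000
    outer loop
      vertex 12.1 8.7 28.1
      vertex 8.1 12.3 28.1
      vertex 2.7 11.4 28.1
    endloop
  endfacet
  facet normal 0.0000 0.0000 1.0000
    outer loop
      vertex 12.1 8.7 28.1
      vertex 2.7 11.4 28.1
      vertex 0.0 6.7 28.1
    endloop
  endfacet
  facet normal 0.0000 0.0000 1.0000
    outer loop
      vertex 12.1 8.7 28.1
      vertex 0.0 6.7 28.1
      vertex 2.1 1.6 28.1
    endloop
  endfacet
  facet normal 0.0000 0.0000 1.0000
    outer loop
      vertex 12.1 8.7 28.1
      vertex 2.1 1.6 28.1
      vertex 7.3 0.1 28.1
    endloop
  endfacet
  facet normal 0.0000 0.0000 1.0000
    outer loop
      vertex 12.1 8.7 28.1
      vertex 7.3 0.1 28.1
      vertex 11.8 3.2 28.1
    endloop
  endfacet
  facet normal 0.6690 0.7433 0.0000
    outer loop
      vertex 12.1 8.7 0.0
      vertex 8.1 12.3 0.0
      vertex 8.1 12.3 28.1
    endloop
  endfacet
  facet normal 0.6690 0.7433 0.0000
    outer loop
      vertex 12.1 8.7 0.0
      vertex 8.1 12.3 28.1
      vertex 12.1 8.7 28.1
    endloop
  endfacet
  facet normal -0.1644 0.9864 0.0000
    outer loop
      vertex 8.1 12.3 0.0
      vertex 2.7 11.4 0.0
      vertex 2.7 11.4 28.1
    endloop
  endfacet
  facet normal -0.1644 0.9864 0.0000
    outer loop
      vertex 8.1 12.3 0.0
      vertex 2.7 11.4 28.1
      vertex 8.1 12.3 28.1
    endloop
  endfacet
  facet normal -0.8671 0.4981 0.0000
    outer loop
      vertex 2.7 11.4 0.0
      vertex 0.0 6.7 0.0
      vertex 0.0 6.7 28.1
    endloop
  endfacet
  facet normal -0.8671 0.4981 0.0000
    outer loop
      vertex 2.7 11.4 0.0
      vertex 0.0 6.7 28.1
      vertex 2.7 11.4 28.1
    endloop
  endfacet
  facet normal -0.9247 -0.3807 0.0000
    outer loop
      vertex 0.0 6.7 0.0
      vertex 2.1 1.6 0.0
      vertex 2.1 1.6 28.1
    endloop
  endfacet
  facet normal -0.9247 -0.3807 0.0000
    outer loop
      vertex 0.0 6.7 0.0
      vertex 2.1 1.6 28.1
      vertex 0.0 6.7 28.1
    endloop
  endfacet
  facet normal -0.2772 -0.9608 0.0000
    outer loop
      vertex 2.1 1.6 0.0
      vertex 7.3 0.1 0.0
      vertex 7.3 0.1 28.1
    endloop
  endfacet
  facet normal -0.2772 -0.9608 0.0000
    outer loop
      vertex 2.1 1.6 0.0
      vertex 7.3 0.1 28.1
      vertex 2.1 1.6 28.1
    endloop
  endfacet
  facet normal 0.5673 -0.8235 0.0000
    outer loop
      vertex 7.3 0.1 0.0
      vertex 11.8 3.2 0.0
      vertex 11.8 3.2 28.1
    endloop
  endfacet
  facet normal 0.5673 -0.8235 0.0000
    outer loop
      vertex 7.3 0.1 0.0
      vertex 11.8 3.2 28.1
      vertex 7.3 0.1 28.1
    endloop
  endfacet
  facet normal 0.9985 -0.0545 0.0000
    outer loop
      vertex 11.8 3.2 0.0
      vertex 12.1 8.7 0.0
      vertex 12.1 8.7 28.1
    endloop
  endfacet
  facet normal 0.9985 -0.0545 0.0000
    outer loop
      vertex 11.8 3.2 0.0
      vertex 12.1 8.7 28.1
      vertex 11.8 3.2 28.1
    endloop
  endfacet
endsolid part

The G0 Z moves step by Δz≈7.0 mm. Every layer's G1 loop is the same polygon, so the solid is a straight extrusion of it from z=0 to z≈28.1. Closing with flat bottom and top caps and triangulating gives 24 facets — a regular 7-sided prism (a cylinder approximated with 7 flat sides), circumscribed radius ≈ 6.3 mm, height ≈ 28.1 mm.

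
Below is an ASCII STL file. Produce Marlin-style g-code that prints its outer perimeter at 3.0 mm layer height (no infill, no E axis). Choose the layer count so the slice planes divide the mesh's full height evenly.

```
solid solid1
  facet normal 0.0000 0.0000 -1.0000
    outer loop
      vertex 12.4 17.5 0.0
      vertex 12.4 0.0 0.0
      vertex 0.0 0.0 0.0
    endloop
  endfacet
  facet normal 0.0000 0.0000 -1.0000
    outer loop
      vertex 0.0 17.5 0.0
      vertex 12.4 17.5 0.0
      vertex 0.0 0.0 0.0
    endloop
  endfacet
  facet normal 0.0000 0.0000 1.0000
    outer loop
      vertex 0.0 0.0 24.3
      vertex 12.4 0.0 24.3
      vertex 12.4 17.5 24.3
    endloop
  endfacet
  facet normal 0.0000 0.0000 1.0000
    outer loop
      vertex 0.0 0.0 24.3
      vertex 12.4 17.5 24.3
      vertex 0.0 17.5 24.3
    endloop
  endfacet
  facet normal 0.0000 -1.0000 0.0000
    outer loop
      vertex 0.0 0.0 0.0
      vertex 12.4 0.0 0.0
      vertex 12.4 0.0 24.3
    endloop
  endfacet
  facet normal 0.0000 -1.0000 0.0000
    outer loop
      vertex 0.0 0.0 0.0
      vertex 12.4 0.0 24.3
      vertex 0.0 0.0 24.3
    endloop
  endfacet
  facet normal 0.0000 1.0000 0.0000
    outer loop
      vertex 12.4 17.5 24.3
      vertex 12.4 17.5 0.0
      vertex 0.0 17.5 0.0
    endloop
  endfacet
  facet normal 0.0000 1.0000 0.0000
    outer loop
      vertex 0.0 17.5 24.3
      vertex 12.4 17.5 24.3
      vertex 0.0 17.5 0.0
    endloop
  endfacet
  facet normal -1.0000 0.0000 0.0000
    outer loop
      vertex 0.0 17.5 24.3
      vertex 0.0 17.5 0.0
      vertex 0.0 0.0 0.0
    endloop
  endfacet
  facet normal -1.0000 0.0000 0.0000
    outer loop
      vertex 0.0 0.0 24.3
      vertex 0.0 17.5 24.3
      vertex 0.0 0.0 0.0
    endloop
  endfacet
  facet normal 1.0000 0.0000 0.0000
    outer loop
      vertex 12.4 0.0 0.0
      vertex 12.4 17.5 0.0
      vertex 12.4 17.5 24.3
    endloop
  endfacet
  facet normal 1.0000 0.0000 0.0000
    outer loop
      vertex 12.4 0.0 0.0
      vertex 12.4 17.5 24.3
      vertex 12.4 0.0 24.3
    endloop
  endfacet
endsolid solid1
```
; perimeter-only toolpath
G21 ; units = mm
G90 ; absolute positioning
G28 ; home
; layer 1
G0 Z3.0
G0 X0.0 Y0.0
G1 X12.4 Y0.0
G1 X12.4 Y17.5
G1 X0.0 Y17.5
G1 X0.0 Y0.0
; layer 2
G0 Z6.1
G0 X0.0 Y0.0
G1 X12.4 Y0.0
G1 X12.4 Y17.5
G1 X0.0 Y17.5
G1 X0.0 Y0.0
; layer 3
G0 Z9.1
G0 X0.0 Y0.0
G1 X12.4 Y0.0
G1 X12.4 Y17.5
G1 X0.0 Y17.5
G1 X0.0 Y0.0
; layer 4
G0 Z12.2
G0 X0.0 Y0.0
G1 X12.4 Y0.0
G1 X12.4 Y17.5
G1 X0.0 Y17.5
G1 X0.0 Y0.0
; layer 5
G0 Z15.2
G0 X0.0 Y0.0
G1 X12.4 Y0.0
G1 X12.4 Y17.5
G1 X0.0 Y17.5
G1 X0.0 Y0.0
; layer 6
G0 Z18.2
G0 X0.0 Y0.0
G1 X12.4 Y0.0
G1 X12.4 Y17.5
G1 X0.0 Y17.5
G1 X0.0 Y0.0
; layer 7
G0 Z21.3
G0 X0.0 Y0.0
G1 X12.4 Y0.0
G1 X12.4 Y17.5
G1 X0.0 Y17.5
G1 X0.0 Y0.0
; layer 8
G0 Z24.3
G0 X0.0 Y0.0
G1 X12.4 Y0.0
G1 X12.4 Y17.5
G1 X0.0 Y17.5
G1 X0.0 Y0.0
M2 ; end

The solid is a rectangular box, roughly 12.4 × 17.5 mm footprint and 24.3 mm tall. Slicing at Δz = 3.0 mm — 8 equal slices spanning the solid's height, so layer i sits at z = i·h/8 — gives 8 non-empty perimeters. Each is a 4-segment closed polygon; G0 lifts to the layer z and rapids to the start vertex, then G1 traces the edges.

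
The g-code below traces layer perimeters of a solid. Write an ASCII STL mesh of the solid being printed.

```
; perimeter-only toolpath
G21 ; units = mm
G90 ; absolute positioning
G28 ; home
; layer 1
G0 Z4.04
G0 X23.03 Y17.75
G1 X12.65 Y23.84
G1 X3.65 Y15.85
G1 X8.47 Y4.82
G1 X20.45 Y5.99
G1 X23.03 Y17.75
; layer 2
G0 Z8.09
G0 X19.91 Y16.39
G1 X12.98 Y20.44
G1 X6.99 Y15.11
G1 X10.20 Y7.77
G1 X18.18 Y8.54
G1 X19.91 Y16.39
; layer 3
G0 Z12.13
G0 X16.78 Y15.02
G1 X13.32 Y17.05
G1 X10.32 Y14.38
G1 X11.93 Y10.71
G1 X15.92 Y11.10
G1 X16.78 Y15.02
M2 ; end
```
solid part
  facet normal 0.0000 0.0000 -1.0000
    outer loop
      vertex 0.32 16.58 0.00
      vertex 12.32 27.23 0.00
      vertex 26.16 19.12 0.00
    endloop
  endfacet
  facet normal 0.0000 0.0000 -1.0000
    outer loop
      vertex 6.75 1.88 0.00
      vertex 0.32 16.58 0.00
      vertex 26.16 19.12 0.00
    endloop
  endfacet
  facet normal 0.0000 0.0000 -1.0000
    outer loop
      vertex 22.71 3.44 0.00
      vertex 6.75 1.88 0.00
      vertex 26.16 19.12 0.00
    endloop
  endfacet
  facet normal 0.4175 0.7125 0.5640
    outer loop
      vertex 26.16 19.12 0.00
      vertex 12.32 27.23 0.00
      vertex 13.65 13.65 16.17
    endloop
  endfacet
  facet normal -0.5482 0.6177 0.5638
    outer loop
      vertex 12.32 27.23 0.00
      vertex 0.32 16.58 0.00
      vertex 13.65 13.65 16.17
    endloop
  endfacet
  facet normal -0.7567 -0.3310 0.5638
    outer loop
      vertex 0.32 16.58 0.00
      vertex 6.75 1.88 0.00
      vertex 13.65 13.65 16.17
    endloop
  endfacet
  facet normal 0.0803 -0.8219 0.5640
    outer loop
      vertex 6.75 1.88 0.00
      vertex 22.71 3.44 0.00
      vertex 13.65 13.65 16.17
    endloop
  endfacet
  facet normal 0.8065 -0.1775 0.5639
    outer loop
      vertex 22.71 3.44 0.00
      vertex 26.16 19.12 0.00
      vertex 13.65 13.65 16.17
    endloop
  endfacet
endsolid part

The G0 Z moves step by Δz≈4.04 mm. The G1 loops shrink linearly with z, so the solid tapers from its base footprint up to z≈16.2. Closing with a flat bottom cap and the tapered top and triangulating gives 8 facets — a regular 5-sided pyramid, base circumscribed radius ≈ 13.7 mm, apex at z ≈ 16.2 mm.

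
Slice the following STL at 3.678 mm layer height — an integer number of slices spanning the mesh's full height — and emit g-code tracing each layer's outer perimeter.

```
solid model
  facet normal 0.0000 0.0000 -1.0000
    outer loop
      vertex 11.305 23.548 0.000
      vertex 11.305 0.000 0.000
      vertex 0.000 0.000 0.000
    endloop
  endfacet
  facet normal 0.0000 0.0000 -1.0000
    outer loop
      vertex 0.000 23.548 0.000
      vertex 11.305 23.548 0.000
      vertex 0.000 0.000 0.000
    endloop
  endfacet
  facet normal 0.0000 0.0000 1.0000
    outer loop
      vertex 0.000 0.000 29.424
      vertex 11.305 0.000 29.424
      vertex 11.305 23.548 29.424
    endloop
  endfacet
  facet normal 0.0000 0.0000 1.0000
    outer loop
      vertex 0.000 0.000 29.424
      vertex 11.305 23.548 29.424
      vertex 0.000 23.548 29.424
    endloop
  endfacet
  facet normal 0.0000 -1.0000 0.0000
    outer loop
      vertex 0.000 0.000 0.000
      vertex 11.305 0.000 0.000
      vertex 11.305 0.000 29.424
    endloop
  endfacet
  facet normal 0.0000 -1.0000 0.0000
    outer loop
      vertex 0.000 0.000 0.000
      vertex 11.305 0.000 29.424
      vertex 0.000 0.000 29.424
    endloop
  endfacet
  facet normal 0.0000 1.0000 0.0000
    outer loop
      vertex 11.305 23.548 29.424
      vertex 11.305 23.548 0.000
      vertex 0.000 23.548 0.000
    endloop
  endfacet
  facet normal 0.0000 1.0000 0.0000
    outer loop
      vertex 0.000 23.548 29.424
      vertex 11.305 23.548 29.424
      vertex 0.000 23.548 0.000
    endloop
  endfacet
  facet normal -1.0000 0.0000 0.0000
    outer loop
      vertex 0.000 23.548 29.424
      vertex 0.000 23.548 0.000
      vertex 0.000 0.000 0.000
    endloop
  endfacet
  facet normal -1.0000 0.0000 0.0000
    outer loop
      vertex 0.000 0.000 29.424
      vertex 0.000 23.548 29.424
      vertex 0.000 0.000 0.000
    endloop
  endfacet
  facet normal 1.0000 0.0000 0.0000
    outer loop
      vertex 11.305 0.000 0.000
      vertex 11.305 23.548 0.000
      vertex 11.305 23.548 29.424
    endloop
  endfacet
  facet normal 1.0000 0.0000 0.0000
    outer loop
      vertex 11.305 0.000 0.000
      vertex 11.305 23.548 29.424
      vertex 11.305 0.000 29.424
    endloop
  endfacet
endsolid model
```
; perimeter-only toolpath
G21 ; units = mm
G90 ; absolute positioning
G28 ; home
; layer 1
G0 Z3.678
G0 X0.000 Y0.000
G1 X11.305 Y0.000
G1 X11.305 Y23.548
G1 X0.000 Y23.548
G1 X0.000 Y0.000
; layer 2
G0 Z7.356
G0 X0.000 Y0.000
G1 X11.305 Y0.000
G1 X11.305 Y23.548
G1 X0.000 Y23.548
G1 X0.000 Y0.000
; layer 3
G0 Z11.034
G0 X0.000 Y0.000
G1 X11.305 Y0.000
G1 X11.305 Y23.548
G1 X0.000 Y23.548
G1 X0.000 Y0.000
; layer 4
G0 Z14.712
G0 X0.000 Y0.000
G1 X11.305 Y0.000
G1 X11.305 Y23.548
G1 X0.000 Y23.548
G1 X0.000 Y0.000
; layer 5
G0 Z18.390
G0 X0.000 Y0.000
G1 X11.305 Y0.000
G1 X11.305 Y23.548
G1 X0.000 Y23.548
G1 X0.000 Y0.000
; layer 6
G0 Z22.068
G0 X0.000 Y0.000
G1 X11.305 Y0.000
G1 X11.305 Y23.548
G1 X0.000 Y23.548
G1 X0.000 Y0.000
; layer 7
G0 Z25.746
G0 X0.000 Y0.000
G1 X11.305 Y0.000
G1 X11.305 Y23.548
G1 X0.000 Y23.548
G1 X0.000 Y0.000
; layer 8
G0 Z29.424
G0 X0.000 Y0.000
G1 X11.305 Y0.000
G1 X11.305 Y23.548
G1 X0.000 Y23.548
G1 X0.000 Y0.000
M2 ; end

The solid is a rectangular box, roughly 11.3 × 23.5 mm footprint and 29.4 mm tall. Slicing at Δz = 3.678 mm — 8 equal slices spanning the solid's height, so layer i sits at z = i·h/8 — gives 8 non-empty perimeters. Each is a 4-segment closed polygon; G0 lifts to the layer z and rapids to the start vertex, then G1 traces the edges.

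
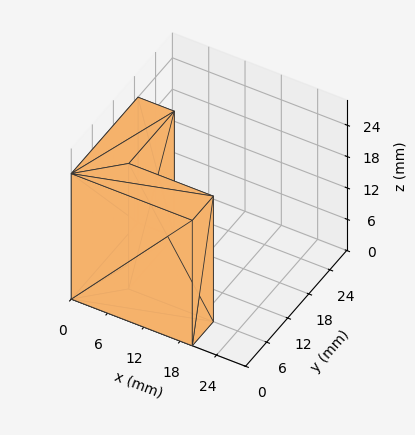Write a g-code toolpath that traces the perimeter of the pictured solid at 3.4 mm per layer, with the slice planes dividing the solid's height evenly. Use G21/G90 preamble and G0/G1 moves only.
Reading the render: the shape is an L-shaped prism: outer 20 × 19 mm, arm thicknesses ≈ 6 mm (horizontal) and 6 mm (vertical), extruded 24 mm in z (dimensions read to the nearest mm from the axis ticks). For the g-code, the solid's height is divided into equal slices at the stated Δz and each level perimeter traced with G1 moves after a G0 lift.

; perimeter-only toolpath
G21 ; units = mm
G90 ; absolute positioning
G28 ; home
; layer 1
G0 Z3.4
G0 X0.0 Y0.0
G1 X20.0 Y0.0
G1 X20.0 Y6.0
G1 X6.0 Y6.0
G1 X6.0 Y19.0
G1 X0.0 Y19.0
G1 X0.0 Y0.0
; layer 2
G0 Z6.9
G0 X0.0 Y0.0
G1 X20.0 Y0.0
G1 X20.0 Y6.0
G1 X6.0 Y6.0
G1 X6.0 Y19.0
G1 X0.0 Y19.0
G1 X0.0 Y0.0
; layer 3
G0 Z10.3
G0 X0.0 Y0.0
G1 X20.0 Y0.0
G1 X20.0 Y6.0
G1 X6.0 Y6.0
G1 X6.0 Y19.0
G1 X0.0 Y19.0
G1 X0.0 Y0.0
; layer 4
G0 Z13.7
G0 X0.0 Y0.0
G1 X20.0 Y0.0
G1 X20.0 Y6.0
G1 X6.0 Y6.0
G1 X6.0 Y19.0
G1 X0.0 Y19.0
G1 X0.0 Y0.0
; layer 5
G0 Z17.1
G0 X0.0 Y0.0
G1 X20.0 Y0.0
G1 X20.0 Y6.0
G1 X6.0 Y6.0
G1 X6.0 Y19.0
G1 X0.0 Y19.0
G1 X0.0 Y0.0
; layer 6
G0 Z20.6
G0 X0.0 Y0.0
G1 X20.0 Y0.0
G1 X20.0 Y6.0
G1 X6.0 Y6.0
G1 X6.0 Y19.0
G1 X0.0 Y19.0
G1 X0.0 Y0.0
; layer 7
G0 Z24.0
G0 X0.0 Y0.0
G1 X20.0 Y0.0
G1 X20.0 Y6.0
G1 X6.0 Y6.0
G1 X6.0 Y19.0
G1 X0.0 Y19.0
G1 X0.0 Y0.0
M2 ; end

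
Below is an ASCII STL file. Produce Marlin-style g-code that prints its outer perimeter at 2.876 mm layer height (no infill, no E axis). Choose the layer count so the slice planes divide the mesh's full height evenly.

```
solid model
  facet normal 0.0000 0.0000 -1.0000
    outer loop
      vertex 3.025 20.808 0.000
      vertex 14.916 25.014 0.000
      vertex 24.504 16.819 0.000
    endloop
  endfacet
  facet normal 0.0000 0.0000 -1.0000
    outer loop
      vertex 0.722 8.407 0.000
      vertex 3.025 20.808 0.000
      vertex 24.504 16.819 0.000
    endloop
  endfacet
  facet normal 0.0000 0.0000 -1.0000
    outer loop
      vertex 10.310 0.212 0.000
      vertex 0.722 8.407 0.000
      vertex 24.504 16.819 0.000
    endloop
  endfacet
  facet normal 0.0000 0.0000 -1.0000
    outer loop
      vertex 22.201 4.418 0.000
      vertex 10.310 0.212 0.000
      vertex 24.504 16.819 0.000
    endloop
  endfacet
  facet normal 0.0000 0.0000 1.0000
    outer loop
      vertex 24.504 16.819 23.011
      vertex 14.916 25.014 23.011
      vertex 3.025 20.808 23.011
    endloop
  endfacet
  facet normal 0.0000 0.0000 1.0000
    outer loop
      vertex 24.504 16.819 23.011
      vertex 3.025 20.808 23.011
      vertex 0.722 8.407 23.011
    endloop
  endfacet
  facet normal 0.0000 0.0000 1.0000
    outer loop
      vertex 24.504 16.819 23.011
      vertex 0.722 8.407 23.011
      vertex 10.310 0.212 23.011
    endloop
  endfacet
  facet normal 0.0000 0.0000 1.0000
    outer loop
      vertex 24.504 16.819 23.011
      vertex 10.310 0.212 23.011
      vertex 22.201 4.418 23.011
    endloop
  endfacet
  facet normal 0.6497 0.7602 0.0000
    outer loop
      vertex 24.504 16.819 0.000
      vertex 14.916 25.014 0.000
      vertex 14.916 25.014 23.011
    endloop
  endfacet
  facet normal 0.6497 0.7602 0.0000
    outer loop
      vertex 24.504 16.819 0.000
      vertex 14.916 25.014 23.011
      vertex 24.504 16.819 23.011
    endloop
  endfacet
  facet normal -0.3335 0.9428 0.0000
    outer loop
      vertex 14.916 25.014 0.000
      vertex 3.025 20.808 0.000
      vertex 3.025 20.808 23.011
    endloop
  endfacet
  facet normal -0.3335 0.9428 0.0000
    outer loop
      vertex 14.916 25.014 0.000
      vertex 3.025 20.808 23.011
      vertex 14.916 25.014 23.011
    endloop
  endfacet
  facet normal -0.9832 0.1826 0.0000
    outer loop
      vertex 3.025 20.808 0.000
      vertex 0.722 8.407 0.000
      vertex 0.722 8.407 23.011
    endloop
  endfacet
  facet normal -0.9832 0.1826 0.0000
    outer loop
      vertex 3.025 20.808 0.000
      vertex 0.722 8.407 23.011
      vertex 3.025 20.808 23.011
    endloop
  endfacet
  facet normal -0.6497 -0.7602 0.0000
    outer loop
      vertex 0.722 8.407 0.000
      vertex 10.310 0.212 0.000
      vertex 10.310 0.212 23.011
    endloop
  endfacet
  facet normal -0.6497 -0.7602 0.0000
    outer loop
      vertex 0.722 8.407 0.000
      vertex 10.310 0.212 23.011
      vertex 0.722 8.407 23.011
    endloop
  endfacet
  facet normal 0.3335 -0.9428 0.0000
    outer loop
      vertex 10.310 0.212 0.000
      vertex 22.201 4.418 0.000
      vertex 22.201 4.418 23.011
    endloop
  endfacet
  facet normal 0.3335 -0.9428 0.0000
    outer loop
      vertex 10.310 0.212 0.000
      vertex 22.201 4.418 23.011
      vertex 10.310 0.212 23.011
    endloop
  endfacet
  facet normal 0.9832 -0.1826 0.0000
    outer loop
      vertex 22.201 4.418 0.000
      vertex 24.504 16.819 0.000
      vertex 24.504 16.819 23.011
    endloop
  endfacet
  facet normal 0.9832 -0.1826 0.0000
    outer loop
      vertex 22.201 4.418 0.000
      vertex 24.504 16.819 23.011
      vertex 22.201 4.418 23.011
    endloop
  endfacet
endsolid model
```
; perimeter-only toolpath
G21 ; units = mm
G90 ; absolute positioning
G28 ; home
; layer 1
G0 Z2.876
G0 X24.504 Y16.819
G1 X14.916 Y25.014
G1 X3.025 Y20.808
G1 X0.722 Y8.407
G1 X10.310 Y0.212
G1 X22.201 Y4.418
G1 X24.504 Y16.819
; layer 2
G0 Z5.753
G0 X24.504 Y16.819
G1 X14.916 Y25.014
G1 X3.025 Y20.808
G1 X0.722 Y8.407
G1 X10.310 Y0.212
G1 X22.201 Y4.418
G1 X24.504 Y16.819
; layer 3
G0 Z8.629
G0 X24.504 Y16.819
G1 X14.916 Y25.014
G1 X3.025 Y20.808
G1 X0.722 Y8.407
G1 X10.310 Y0.212
G1 X22.201 Y4.418
G1 X24.504 Y16.819
; layer 4
G0 Z11.505
G0 X24.504 Y16.819
G1 X14.916 Y25.014
G1 X3.025 Y20.808
G1 X0.722 Y8.407
G1 X10.310 Y0.212
G1 X22.201 Y4.418
G1 X24.504 Y16.819
; layer 5
G0 Z14.382
G0 X24.504 Y16.819
G1 X14.916 Y25.014
G1 X3.025 Y20.808
G1 X0.722 Y8.407
G1 X10.310 Y0.212
G1 X22.201 Y4.418
G1 X24.504 Y16.819
; layer 6
G0 Z17.258
G0 X24.504 Y16.819
G1 X14.916 Y25.014
G1 X3.025 Y20.808
G1 X0.722 Y8.407
G1 X10.310 Y0.212
G1 X22.201 Y4.418
G1 X24.504 Y16.819
; layer 7
G0 Z20.135
G0 X24.504 Y16.819
G1 X14.916 Y25.014
G1 X3.025 Y20.808
G1 X0.722 Y8.407
G1 X10.310 Y0.212
G1 X22.201 Y4.418
G1 X24.504 Y16.819
; layer 8
G0 Z23.011
G0 X24.504 Y16.819
G1 X14.916 Y25.014
G1 X3.025 Y20.808
G1 X0.722 Y8.407
G1 X10.310 Y0.212
G1 X22.201 Y4.418
G1 X24.504 Y16.819
M2 ; end

The solid is a regular 6-sided prism (a cylinder approximated with 6 flat sides), circumscribed radius ≈ 12.6 mm, height ≈ 23 mm. Slicing at Δz = 2.876 mm — 8 equal slices spanning the solid's height, so layer i sits at z = i·h/8 — gives 8 non-empty perimeters. Each is a 6-segment closed polygon; G0 lifts to the layer z and rapids to the start vertex, then G1 traces the edges.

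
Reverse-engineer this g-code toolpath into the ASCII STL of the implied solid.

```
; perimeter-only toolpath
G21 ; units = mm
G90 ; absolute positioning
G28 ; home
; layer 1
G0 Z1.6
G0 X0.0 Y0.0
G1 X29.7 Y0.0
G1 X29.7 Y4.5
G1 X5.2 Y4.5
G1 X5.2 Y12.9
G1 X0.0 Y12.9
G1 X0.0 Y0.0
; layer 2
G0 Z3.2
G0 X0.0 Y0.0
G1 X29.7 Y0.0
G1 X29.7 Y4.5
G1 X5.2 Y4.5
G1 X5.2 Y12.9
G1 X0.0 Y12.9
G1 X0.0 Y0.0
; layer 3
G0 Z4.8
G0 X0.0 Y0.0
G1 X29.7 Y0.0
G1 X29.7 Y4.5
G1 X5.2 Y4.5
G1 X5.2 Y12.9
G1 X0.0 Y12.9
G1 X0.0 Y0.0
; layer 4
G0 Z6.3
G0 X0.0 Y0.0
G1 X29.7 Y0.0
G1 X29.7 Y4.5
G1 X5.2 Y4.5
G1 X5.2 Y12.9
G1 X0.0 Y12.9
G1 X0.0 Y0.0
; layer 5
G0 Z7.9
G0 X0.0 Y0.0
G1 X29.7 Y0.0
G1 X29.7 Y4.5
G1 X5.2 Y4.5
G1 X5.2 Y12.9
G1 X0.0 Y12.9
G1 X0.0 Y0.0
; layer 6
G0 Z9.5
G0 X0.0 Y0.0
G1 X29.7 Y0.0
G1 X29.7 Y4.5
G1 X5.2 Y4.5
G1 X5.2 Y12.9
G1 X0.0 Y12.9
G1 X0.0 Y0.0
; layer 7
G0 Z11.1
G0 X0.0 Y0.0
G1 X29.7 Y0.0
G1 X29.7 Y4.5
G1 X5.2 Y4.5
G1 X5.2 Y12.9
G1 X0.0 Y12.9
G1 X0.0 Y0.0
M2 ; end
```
solid part
  facet normal 0.0000 0.0000 -1.0000
    outer loop
      vertex 29.7 4.5 0.0
      vertex 29.7 0.0 0.0
      vertex 0.0 0.0 0.0
    endloop
  endfacet
  facet normal 0.0000 0.0000 -1.0000
    outer loop
      vertex 5.2 4.5 0.0
      vertex 29.7 4.5 0.0
      vertex 0.0 0.0 0.0
    endloop
  endfacet
  facet normal 0.0000 0.0000 -1.0000
    outer loop
      vertex 5.2 12.9 0.0
      vertex 5.2 4.5 0.0
      vertex 0.0 0.0 0.0
    endloop
  endfacet
  facet normal 0.0000 0.0000 -1.0000
    outer loop
      vertex 0.0 12.9 0.0
      vertex 5.2 12.9 0.0
      vertex 0.0 0.0 0.0
    endloop
  endfacet
  facet normal 0.0000 0.0000 1.0000
    outer loop
      vertex 0.0 0.0 11.1
      vertex 29.7 0.0 11.1
      vertex 29.7 4.5 11.1
    endloop
  endfacet
  facet normal 0.0000 0.0000 1.0000
    outer loop
      vertex 0.0 0.0 11.1
      vertex 29.7 4.5 11.1
      vertex 5.2 4.5 11.1
    endloop
  endfacet
  facet normal 0.0000 0.0000 1.0000
    outer loop
      vertex 0.0 0.0 11.1
      vertex 5.2 4.5 11.1
      vertex 5.2 12.9 11.1
    endloop
  endfacet
  facet normal 0.0000 0.0000 1.0000
    outer loop
      vertex 0.0 0.0 11.1
      vertex 5.2 12.9 11.1
      vertex 0.0 12.9 11.1
    endloop
  endfacet
  facet normal 0.0000 -1.0000 0.0000
    outer loop
      vertex 0.0 0.0 0.0
      vertex 29.7 0.0 0.0
      vertex 29.7 0.0 11.1
    endloop
  endfacet
  facet normal 0.0000 -1.0000 0.0000
    outer loop
      vertex 0.0 0.0 0.0
      vertex 29.7 0.0 11.1
      vertex 0.0 0.0 11.1
    endloop
  endfacet
  facet normal 1.0000 0.0000 0.0000
    outer loop
      vertex 29.7 0.0 0.0
      vertex 29.7 4.5 0.0
      vertex 29.7 4.5 11.1
    endloop
  endfacet
  facet normal 1.0000 0.0000 0.0000
    outer loop
      vertex 29.7 0.0 0.0
      vertex 29.7 4.5 11.1
      vertex 29.7 0.0 11.1
    endloop
  endfacet
  facet normal 0.0000 1.0000 0.0000
    outer loop
      vertex 29.7 4.5 0.0
      vertex 5.2 4.5 0.0
      vertex 5.2 4.5 11.1
    endloop
  endfacet
  facet normal 0.0000 1.0000 0.0000
    outer loop
      vertex 29.7 4.5 0.0
      vertex 5.2 4.5 11.1
      vertex 29.7 4.5 11.1
    endloop
  endfacet
  facet normal 1.0000 0.0000 0.0000
    outer loop
      vertex 5.2 4.5 0.0
      vertex 5.2 12.9 0.0
      vertex 5.2 12.9 11.1
    endloop
  endfacet
  facet normal 1.0000 0.0000 0.0000
    outer loop
      vertex 5.2 4.5 0.0
      vertex 5.2 12.9 11.1
      vertex 5.2 4.5 11.1
    endloop
  endfacet
  facet normal 0.0000 1.0000 0.0000
    outer loop
      vertex 5.2 12.9 0.0
      vertex 0.0 12.9 0.0
      vertex 0.0 12.9 11.1
    endloop
  endfacet
  facet normal 0.0000 1.0000 0.0000
    outer loop
      vertex 5.2 12.9 0.0
      vertex 0.0 12.9 11.1
      vertex 5.2 12.9 11.1
    endloop
  endfacet
  facet normal -1.0000 0.0000 0.0000
    outer loop
      vertex 0.0 12.9 0.0
      vertex 0.0 0.0 0.0
      vertex 0.0 0.0 11.1
    endloop
  endfacet
  facet normal -1.0000 0.0000 0.0000
    outer loop
      vertex 0.0 12.9 0.0
      vertex 0.0 0.0 11.1
      vertex 0.0 12.9 11.1
    endloop
  endfacet
endsolid part

The G0 Z moves step by Δz≈1.6 mm. Every layer's G1 loop is the same polygon, so the solid is a straight extrusion of it from z=0 to z≈11.1. Closing with flat bottom and top caps and triangulating gives 20 facets — an L-shaped prism: outer 29.7 × 12.9 mm, arm thicknesses ≈ 4.5 mm (horizontal) and 5.2 mm (vertical), extruded 11.1 mm in z.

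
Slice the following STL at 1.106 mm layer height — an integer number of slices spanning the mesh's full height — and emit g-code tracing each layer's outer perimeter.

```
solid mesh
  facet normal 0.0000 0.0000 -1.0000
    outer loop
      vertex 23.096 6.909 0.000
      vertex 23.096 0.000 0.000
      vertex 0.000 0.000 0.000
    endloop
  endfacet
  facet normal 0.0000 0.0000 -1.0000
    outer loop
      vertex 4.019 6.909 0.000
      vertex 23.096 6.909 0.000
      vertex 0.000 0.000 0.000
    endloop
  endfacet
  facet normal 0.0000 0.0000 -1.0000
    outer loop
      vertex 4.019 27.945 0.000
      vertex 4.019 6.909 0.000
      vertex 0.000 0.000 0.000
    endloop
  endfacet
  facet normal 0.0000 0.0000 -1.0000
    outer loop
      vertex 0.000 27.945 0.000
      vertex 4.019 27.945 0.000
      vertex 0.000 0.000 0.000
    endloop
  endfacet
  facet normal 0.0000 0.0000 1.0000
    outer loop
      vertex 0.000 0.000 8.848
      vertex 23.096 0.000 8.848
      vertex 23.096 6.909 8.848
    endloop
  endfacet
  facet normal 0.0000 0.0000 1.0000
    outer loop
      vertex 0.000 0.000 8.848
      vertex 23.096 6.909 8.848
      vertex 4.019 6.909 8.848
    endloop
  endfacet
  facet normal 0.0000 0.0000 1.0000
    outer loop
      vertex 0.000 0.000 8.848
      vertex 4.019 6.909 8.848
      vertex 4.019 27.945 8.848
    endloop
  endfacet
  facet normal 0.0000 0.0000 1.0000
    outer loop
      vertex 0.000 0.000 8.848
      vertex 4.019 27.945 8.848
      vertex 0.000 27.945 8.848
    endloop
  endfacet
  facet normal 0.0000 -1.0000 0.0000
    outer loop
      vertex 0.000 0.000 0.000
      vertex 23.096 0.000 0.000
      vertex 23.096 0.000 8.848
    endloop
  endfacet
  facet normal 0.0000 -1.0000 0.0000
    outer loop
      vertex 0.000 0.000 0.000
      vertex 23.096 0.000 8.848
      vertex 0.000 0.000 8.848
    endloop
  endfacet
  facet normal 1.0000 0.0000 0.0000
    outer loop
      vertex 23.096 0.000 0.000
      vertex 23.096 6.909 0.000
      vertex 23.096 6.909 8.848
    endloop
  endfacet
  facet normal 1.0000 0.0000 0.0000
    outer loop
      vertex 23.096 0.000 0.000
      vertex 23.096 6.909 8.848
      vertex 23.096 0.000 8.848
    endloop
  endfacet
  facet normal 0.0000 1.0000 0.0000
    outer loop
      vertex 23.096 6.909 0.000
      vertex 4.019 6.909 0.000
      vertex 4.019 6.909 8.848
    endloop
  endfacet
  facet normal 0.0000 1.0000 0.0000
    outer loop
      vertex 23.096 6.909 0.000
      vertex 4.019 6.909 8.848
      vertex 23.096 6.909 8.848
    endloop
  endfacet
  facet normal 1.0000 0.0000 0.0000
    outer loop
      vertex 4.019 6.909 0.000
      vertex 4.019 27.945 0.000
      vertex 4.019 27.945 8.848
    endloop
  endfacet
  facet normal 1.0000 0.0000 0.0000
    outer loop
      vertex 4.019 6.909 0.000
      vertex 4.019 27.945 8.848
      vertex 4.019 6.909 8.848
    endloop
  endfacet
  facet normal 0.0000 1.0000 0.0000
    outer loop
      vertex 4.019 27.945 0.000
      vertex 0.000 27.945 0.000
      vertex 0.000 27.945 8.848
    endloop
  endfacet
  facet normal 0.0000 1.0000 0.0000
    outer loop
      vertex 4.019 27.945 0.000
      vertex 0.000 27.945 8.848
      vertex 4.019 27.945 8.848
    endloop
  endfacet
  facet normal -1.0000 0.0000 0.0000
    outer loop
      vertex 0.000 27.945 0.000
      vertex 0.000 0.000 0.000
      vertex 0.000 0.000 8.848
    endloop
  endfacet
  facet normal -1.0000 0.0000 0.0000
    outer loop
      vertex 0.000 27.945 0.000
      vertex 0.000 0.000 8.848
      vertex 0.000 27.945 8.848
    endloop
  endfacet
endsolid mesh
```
; perimeter-only toolpath
G21 ; units = mm
G90 ; absolute positioning
G28 ; home
; layer 1
G0 Z1.106
G0 X0.000 Y0.000
G1 X23.096 Y0.000
G1 X23.096 Y6.909
G1 X4.019 Y6.909
G1 X4.019 Y27.945
G1 X0.000 Y27.945
G1 X0.000 Y0.000
; layer 2
G0 Z2.212
G0 X0.000 Y0.000
G1 X23.096 Y0.000
G1 X23.096 Y6.909
G1 X4.019 Y6.909
G1 X4.019 Y27.945
G1 X0.000 Y27.945
G1 X0.000 Y0.000
; layer 3
G0 Z3.318
G0 X0.000 Y0.000
G1 X23.096 Y0.000
G1 X23.096 Y6.909
G1 X4.019 Y6.909
G1 X4.019 Y27.945
G1 X0.000 Y27.945
G1 X0.000 Y0.000
; layer 4
G0 Z4.424
G0 X0.000 Y0.000
G1 X23.096 Y0.000
G1 X23.096 Y6.909
G1 X4.019 Y6.909
G1 X4.019 Y27.945
G1 X0.000 Y27.945
G1 X0.000 Y0.000
; layer 5
G0 Z5.530
G0 X0.000 Y0.000
G1 X23.096 Y0.000
G1 X23.096 Y6.909
G1 X4.019 Y6.909
G1 X4.019 Y27.945
G1 X0.000 Y27.945
G1 X0.000 Y0.000
; layer 6
G0 Z6.636
G0 X0.000 Y0.000
G1 X23.096 Y0.000
G1 X23.096 Y6.909
G1 X4.019 Y6.909
G1 X4.019 Y27.945
G1 X0.000 Y27.945
G1 X0.000 Y0.000
; layer 7
G0 Z7.742
G0 X0.000 Y0.000
G1 X23.096 Y0.000
G1 X23.096 Y6.909
G1 X4.019 Y6.909
G1 X4.019 Y27.945
G1 X0.000 Y27.945
G1 X0.000 Y0.000
; layer 8
G0 Z8.848
G0 X0.000 Y0.000
G1 X23.096 Y0.000
G1 X23.096 Y6.909
G1 X4.019 Y6.909
G1 X4.019 Y27.945
G1 X0.000 Y27.945
G1 X0.000 Y0.000
M2 ; end

The solid is an L-shaped prism: outer 23.1 × 27.9 mm, arm thicknesses ≈ 6.91 mm (horizontal) and 4.02 mm (vertical), extruded 8.85 mm in z. Slicing at Δz = 1.106 mm — 8 equal slices spanning the solid's height, so layer i sits at z = i·h/8 — gives 8 non-empty perimeters. Each is a 6-segment closed polygon; G0 lifts to the layer z and rapids to the start vertex, then G1 traces the edges.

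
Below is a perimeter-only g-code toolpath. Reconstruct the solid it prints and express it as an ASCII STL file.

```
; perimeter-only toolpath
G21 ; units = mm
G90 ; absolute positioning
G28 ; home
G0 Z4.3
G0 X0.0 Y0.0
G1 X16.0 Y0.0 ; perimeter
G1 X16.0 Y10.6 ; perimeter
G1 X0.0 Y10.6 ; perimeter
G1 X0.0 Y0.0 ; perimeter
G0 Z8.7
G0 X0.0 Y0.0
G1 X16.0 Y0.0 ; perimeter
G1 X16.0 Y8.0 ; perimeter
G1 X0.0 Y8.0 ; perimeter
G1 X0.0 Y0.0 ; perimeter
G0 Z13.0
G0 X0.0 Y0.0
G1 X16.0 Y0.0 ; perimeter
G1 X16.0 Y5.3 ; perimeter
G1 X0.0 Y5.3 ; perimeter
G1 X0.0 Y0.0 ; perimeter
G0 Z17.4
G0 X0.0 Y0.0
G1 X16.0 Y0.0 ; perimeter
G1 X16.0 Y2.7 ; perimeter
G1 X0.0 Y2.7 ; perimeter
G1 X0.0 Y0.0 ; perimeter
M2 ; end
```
solid part
  facet normal 0.0000 0.0000 -1.0000
    outer loop
      vertex 16.0 13.3 0.0
      vertex 16.0 0.0 0.0
      vertex 0.0 0.0 0.0
    endloop
  endfacet
  facet normal 0.0000 0.0000 -1.0000
    outer loop
      vertex 0.0 13.3 0.0
      vertex 16.0 13.3 0.0
      vertex 0.0 0.0 0.0
    endloop
  endfacet
  facet normal 0.0000 -1.0000 0.0000
    outer loop
      vertex 0.0 0.0 0.0
      vertex 16.0 0.0 0.0
      vertex 16.0 0.0 21.7
    endloop
  endfacet
  facet normal 0.0000 -1.0000 0.0000
    outer loop
      vertex 0.0 0.0 0.0
      vertex 16.0 0.0 21.7
      vertex 0.0 0.0 21.7
    endloop
  endfacet
  facet normal 0.0000 0.8526 0.5226
    outer loop
      vertex 0.0 0.0 21.7
      vertex 16.0 0.0 21.7
      vertex 16.0 13.3 0.0
    endloop
  endfacet
  facet normal 0.0000 0.8526 0.5226
    outer loop
      vertex 0.0 0.0 21.7
      vertex 16.0 13.3 0.0
      vertex 0.0 13.3 0.0
    endloop
  endfacet
  facet normal -1.0000 0.0000 0.0000
    outer loop
      vertex 0.0 0.0 21.7
      vertex 0.0 13.3 0.0
      vertex 0.0 0.0 0.0
    endloop
  endfacet
  facet normal 1.0000 0.0000 0.0000
    outer loop
      vertex 16.0 0.0 0.0
      vertex 16.0 13.3 0.0
      vertex 16.0 0.0 21.7
    endloop
  endfacet
endsolid part

The G0 Z moves step by Δz≈4.3 mm. The G1 loops shrink linearly with z, so the solid tapers from its base footprint up to z≈21.7. Closing with a flat bottom cap and the tapered top and triangulating gives 8 facets — a wedge (ramp): 16 × 13.3 mm base, rising to 21.7 mm along the y=0 edge and sloping linearly to z=0 at y=13.3.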